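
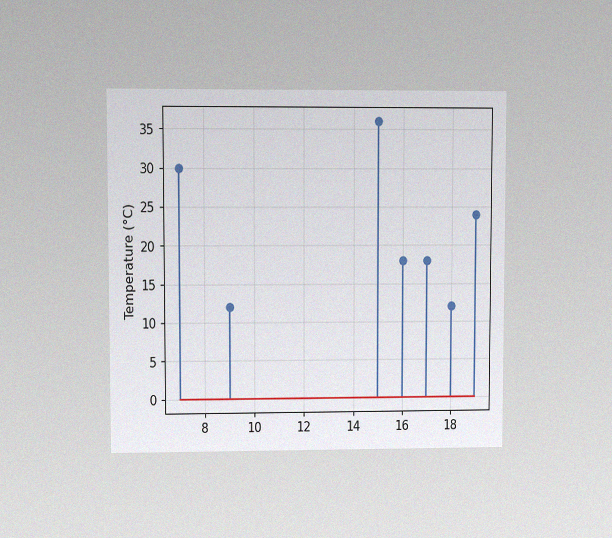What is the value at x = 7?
30°C

The chart is viewed at a slight angle, with some photo noise. The stem at x=7 reaches 30°C.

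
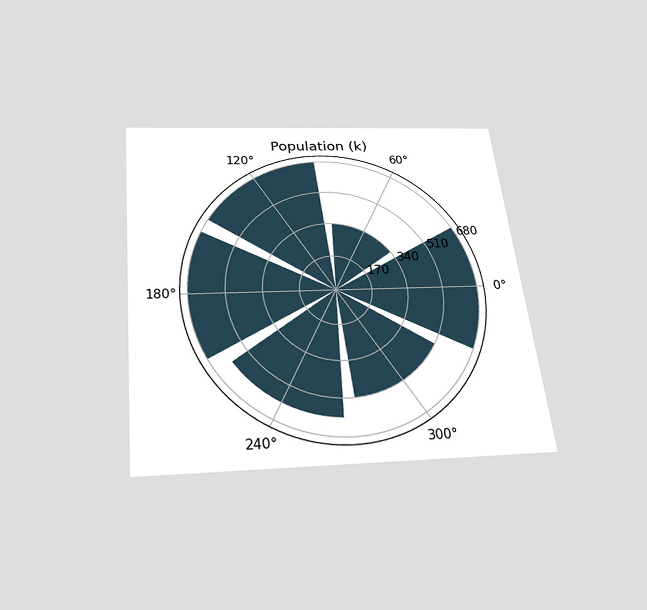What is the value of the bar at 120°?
The chart is tilted about 6° counter-clockwise and viewed slightly from below. The bar at 120° reaches 680k on the radial axis.

680k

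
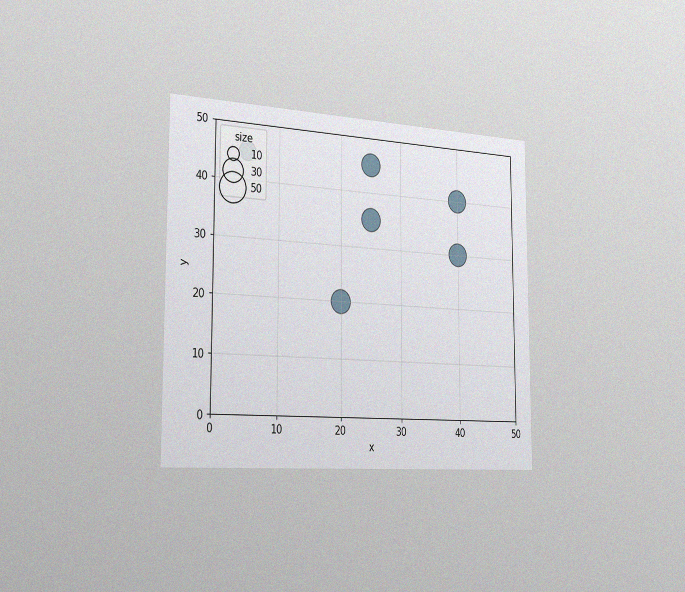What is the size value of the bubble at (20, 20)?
30

The chart is viewed slightly from the left, with some photo noise. Matching the bubble at (20, 20) against the size legend gives 30.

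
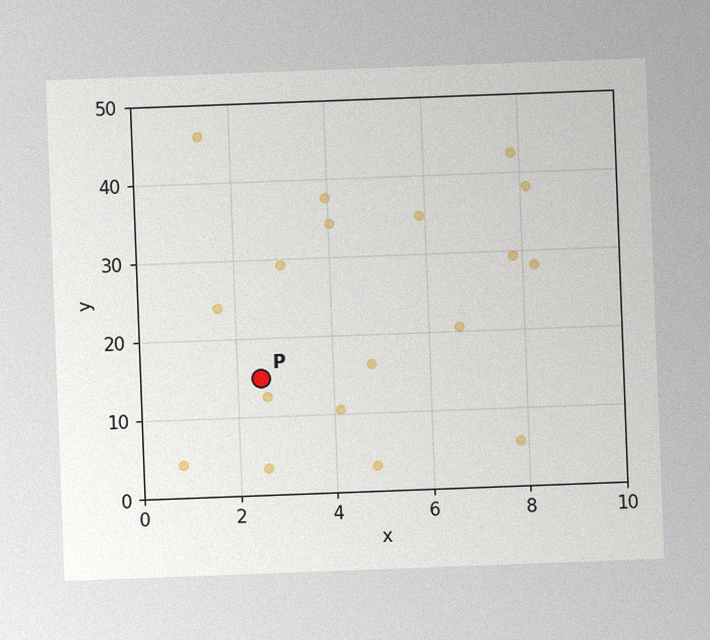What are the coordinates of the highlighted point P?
(2.5, 15)

The chart is tilted about 2° counter-clockwise, with some photo noise. Following the gridlines from P to each axis, P sits at (2.5, 15).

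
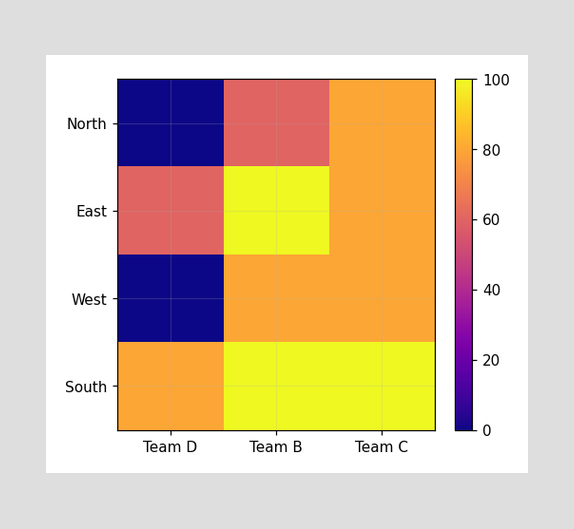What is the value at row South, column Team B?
100

Matching cell (South, Team B) against the colorbar gives 100.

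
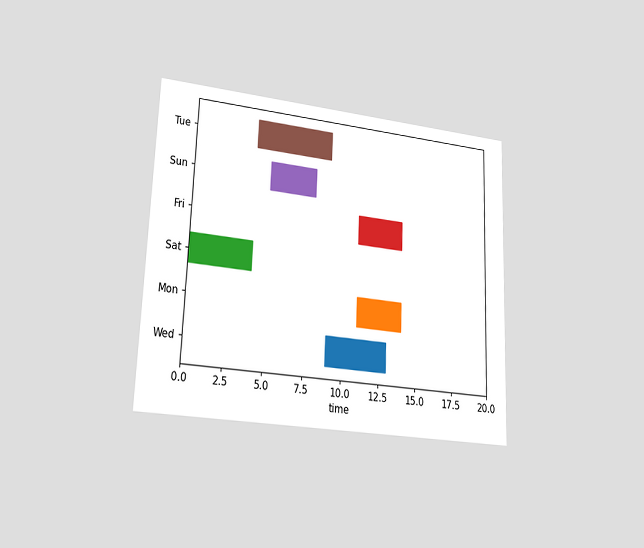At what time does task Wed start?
9

The chart is tilted about 2° clockwise and viewed at a slight angle. The Wed bar begins at t=9.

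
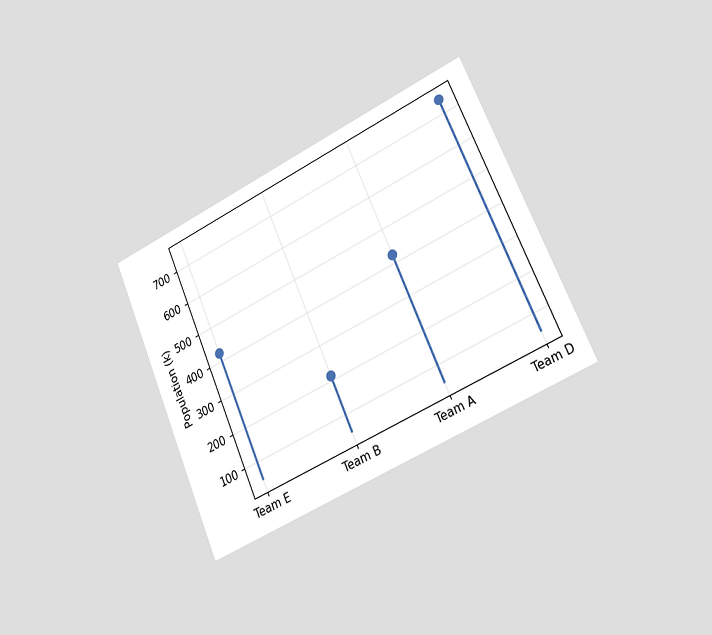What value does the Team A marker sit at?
The chart is tilted about 24° counter-clockwise and viewed slightly from the right. The Team A marker sits at 424k.

424k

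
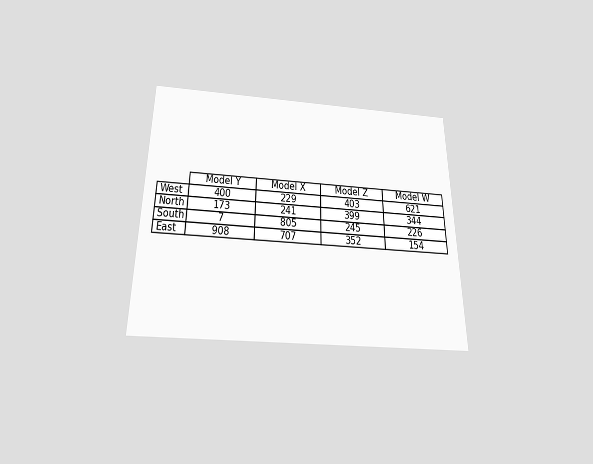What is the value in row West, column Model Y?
The chart is viewed slightly from below. The (West, Model Y) cell reads 400.

400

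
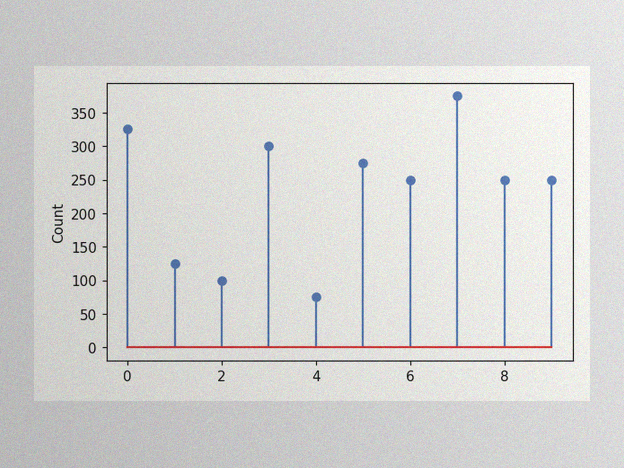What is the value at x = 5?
The image has some photo noise and uneven lighting. The stem at x=5 reaches 275.

275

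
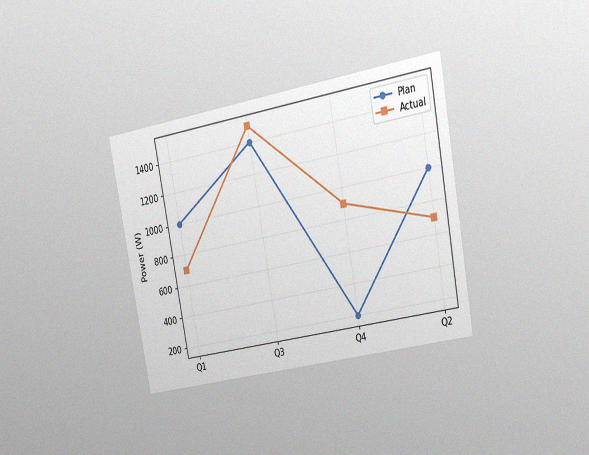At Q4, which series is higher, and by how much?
Actual, by 700W

The chart is tilted about 10° counter-clockwise and viewed at a slight angle, with some photo noise. At Q4, Actual sits above the other line by 700W.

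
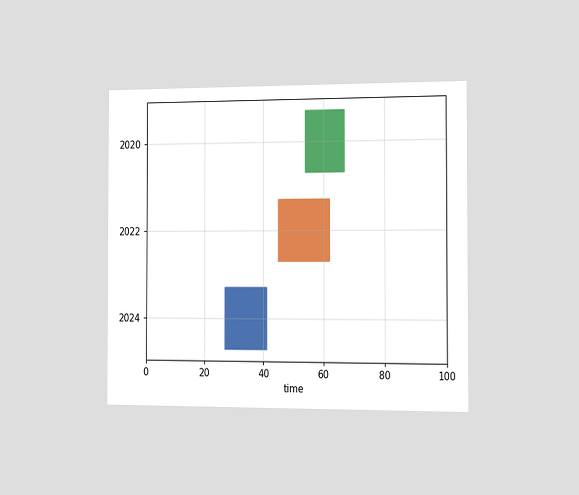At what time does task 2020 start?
The chart is viewed slightly from the right. The 2020 bar begins at t=54.

54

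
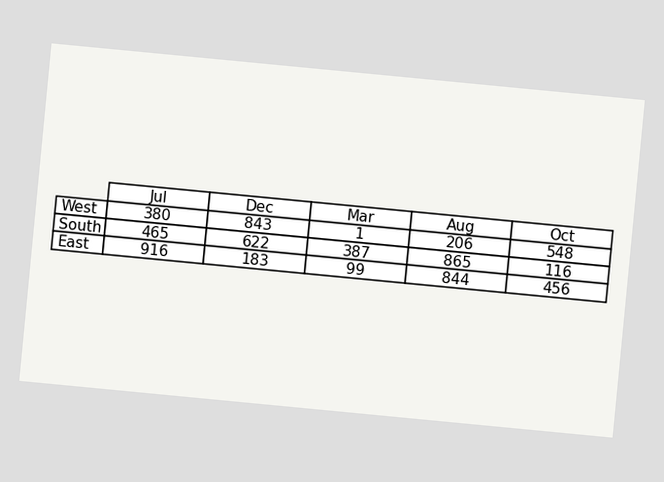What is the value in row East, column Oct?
456

The chart is tilted about 5° clockwise. The (East, Oct) cell reads 456.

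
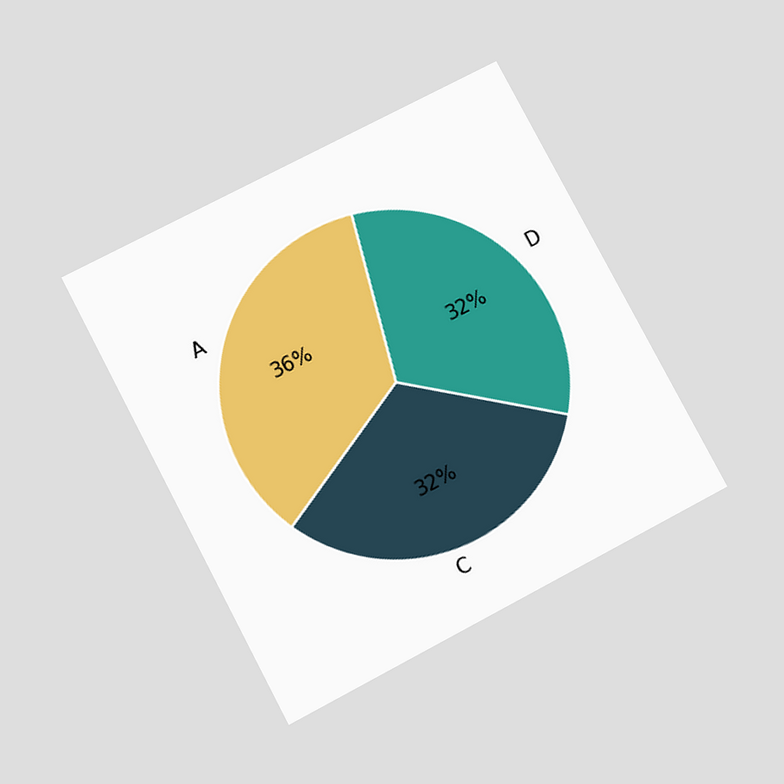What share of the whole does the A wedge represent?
36%

The chart is tilted about 28° counter-clockwise and viewed at a slight angle. The A slice takes up 36% of the pie.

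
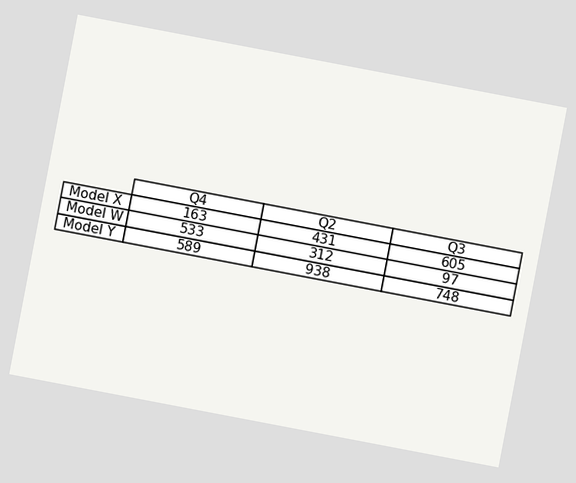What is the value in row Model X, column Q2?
431

The chart is tilted about 11° clockwise. The (Model X, Q2) cell reads 431.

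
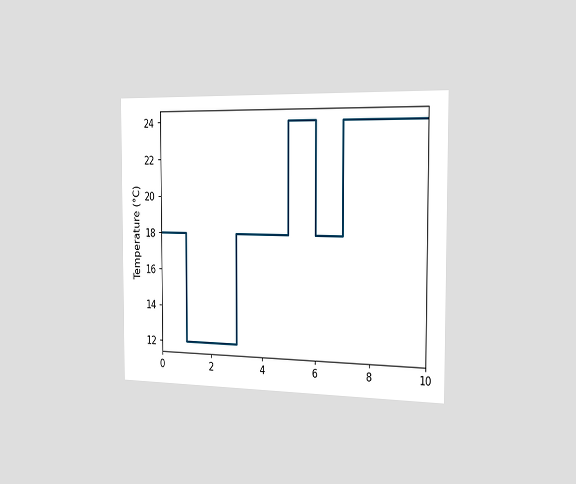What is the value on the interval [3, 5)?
18°C

The chart is viewed slightly from the right. On [3, 5) the step sits at 18°C.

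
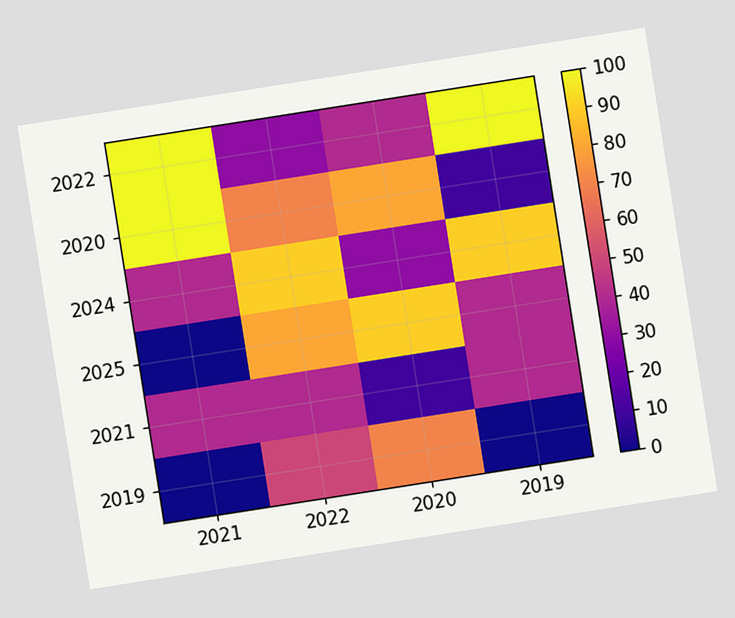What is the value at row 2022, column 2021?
100

The chart is tilted about 9° counter-clockwise. Matching cell (2022, 2021) against the colorbar gives 100.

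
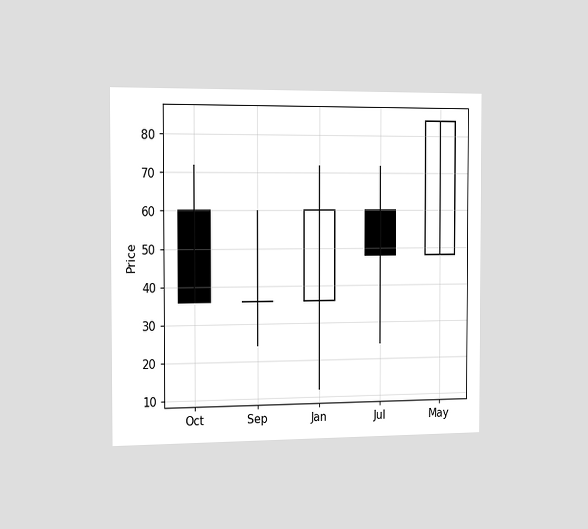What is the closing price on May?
The chart is viewed slightly from the left. The May candle closes at 84.

84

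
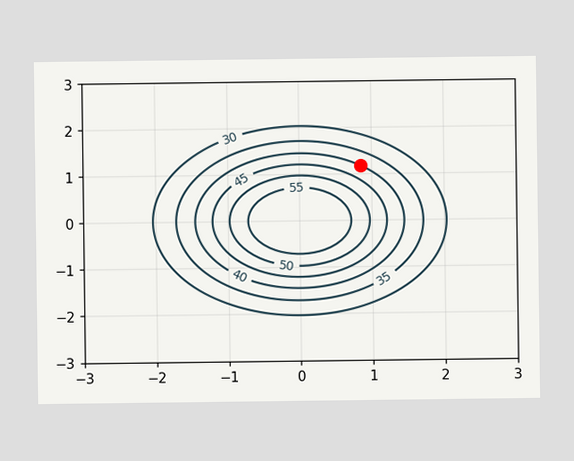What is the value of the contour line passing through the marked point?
40

The marked point sits on the contour labelled 40.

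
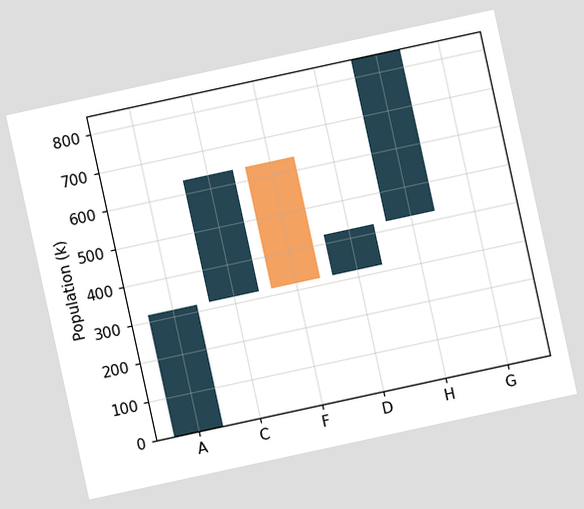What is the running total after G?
The chart is tilted about 12° counter-clockwise. After G the running total reaches 848k.

848k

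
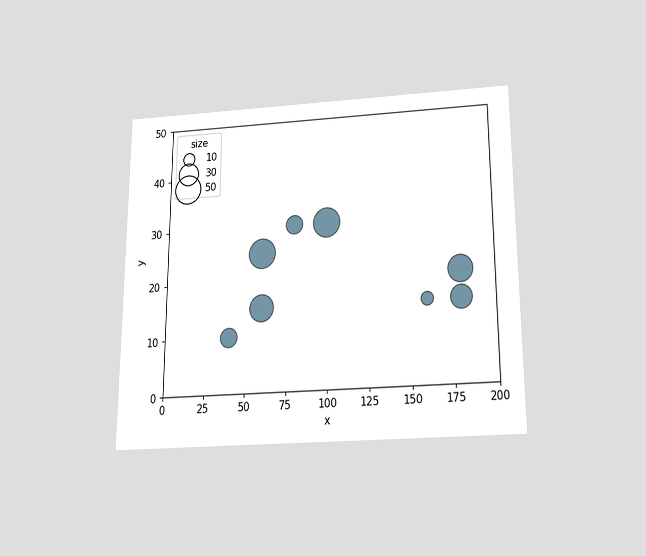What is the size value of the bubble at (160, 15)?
The chart is viewed slightly from below. Matching the bubble at (160, 15) against the size legend gives 10.

10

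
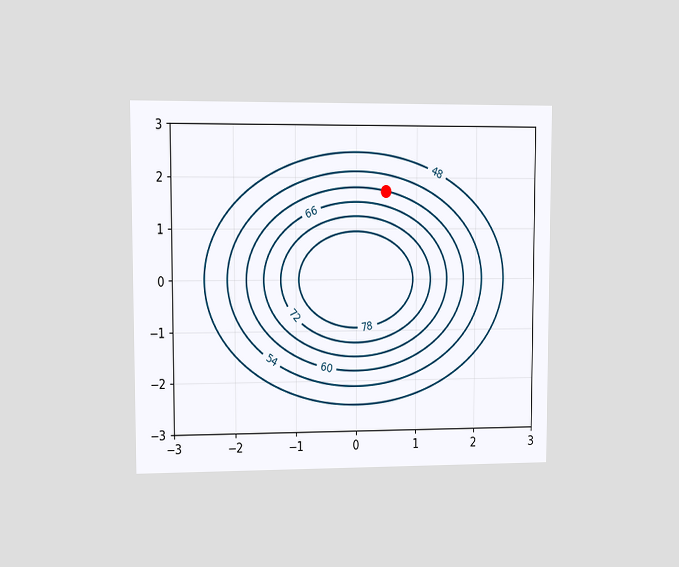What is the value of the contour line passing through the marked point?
60

The chart is viewed at a slight angle. The marked point sits on the contour labelled 60.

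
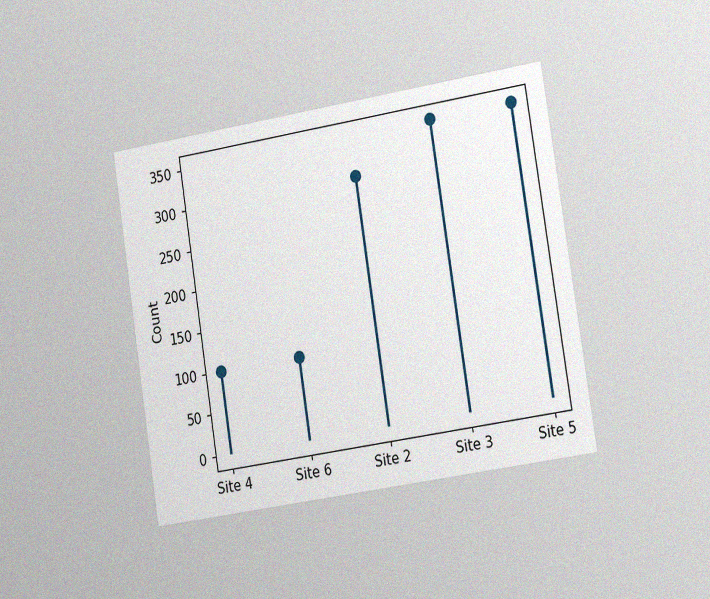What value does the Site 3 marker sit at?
350

The chart is tilted about 9° counter-clockwise and viewed slightly from the right, with some photo noise. The Site 3 marker sits at 350.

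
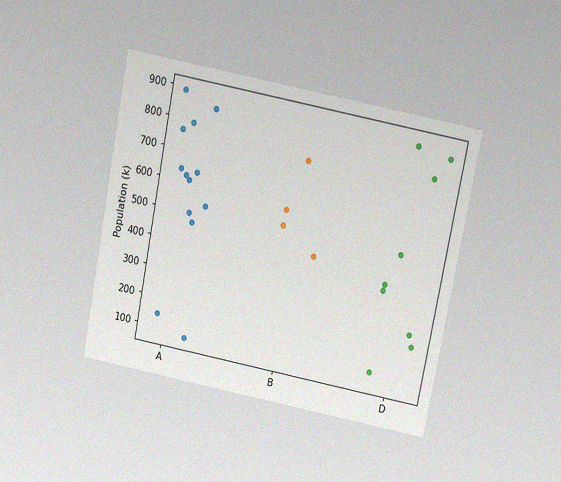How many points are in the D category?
9

The chart is tilted about 11° clockwise and viewed slightly from above, with some photo noise. Counting the markers in the D column gives 9.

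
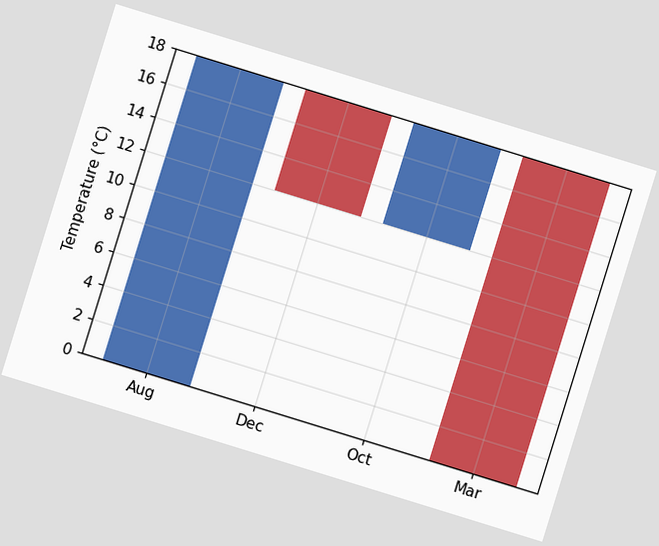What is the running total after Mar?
0°C

The chart is tilted about 17° clockwise. After Mar the running total reaches 0°C.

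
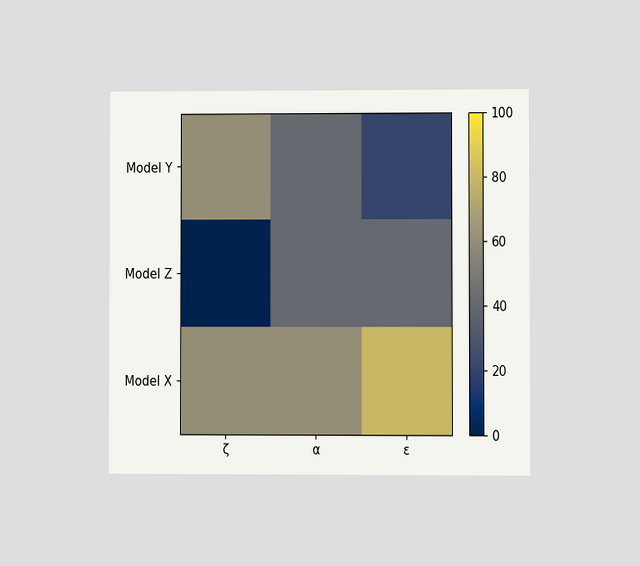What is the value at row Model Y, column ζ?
The chart is viewed at a slight angle. Matching cell (Model Y, ζ) against the colorbar gives 60.

60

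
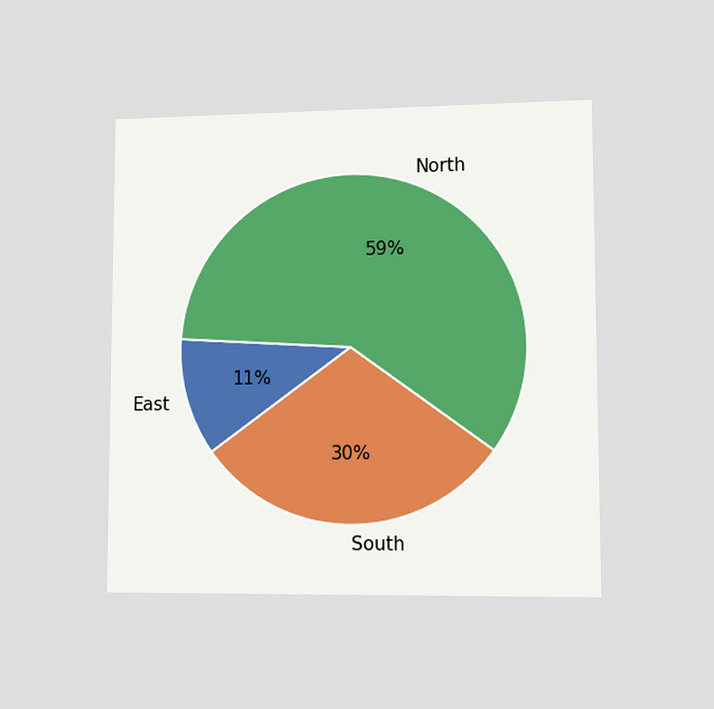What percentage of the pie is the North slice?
The chart is viewed at a slight angle. The North slice takes up 59% of the pie.

59%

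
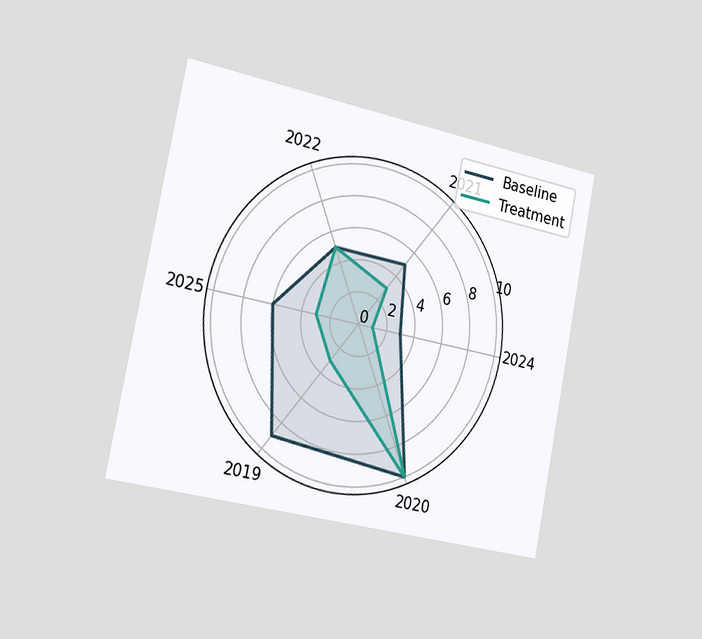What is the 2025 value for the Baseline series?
6

The chart is tilted about 11° clockwise and viewed slightly from the left. On the 2025 axis, Baseline reaches 6.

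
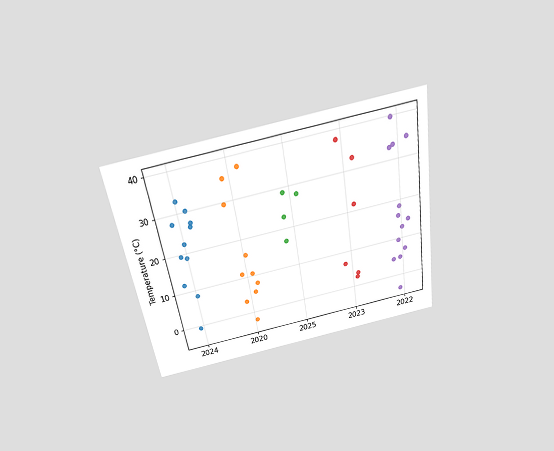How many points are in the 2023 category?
The chart is tilted about 9° counter-clockwise and viewed slightly from above. Counting the markers in the 2023 column gives 6.

6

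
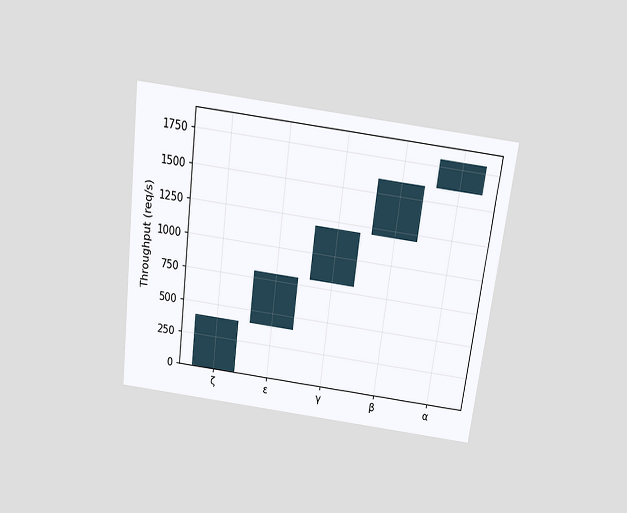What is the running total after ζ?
400req/s

The chart is tilted about 7° clockwise and viewed slightly from above. After ζ the running total reaches 400req/s.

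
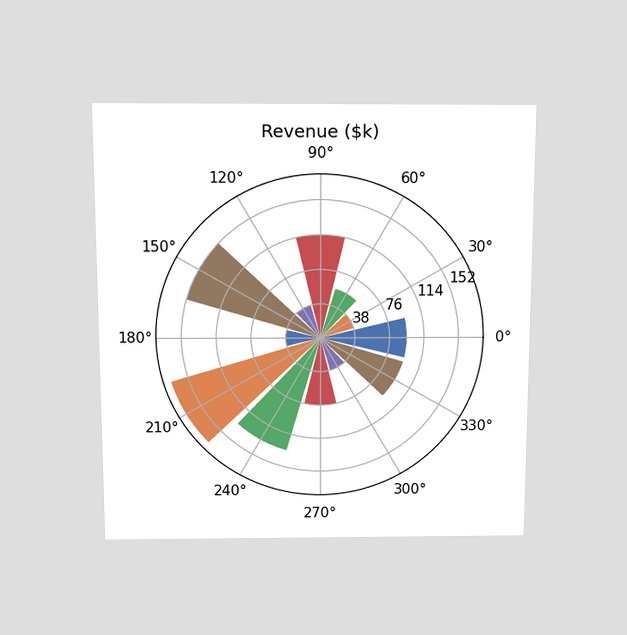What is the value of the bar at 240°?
$133k

The chart is viewed slightly from above. The bar at 240° reaches $133k on the radial axis.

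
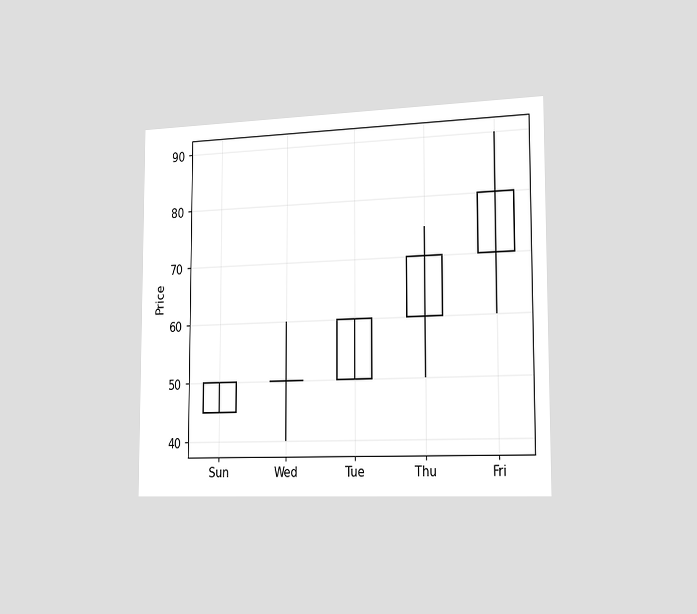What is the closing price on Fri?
The chart is viewed slightly from the right. The Fri candle closes at 80.

80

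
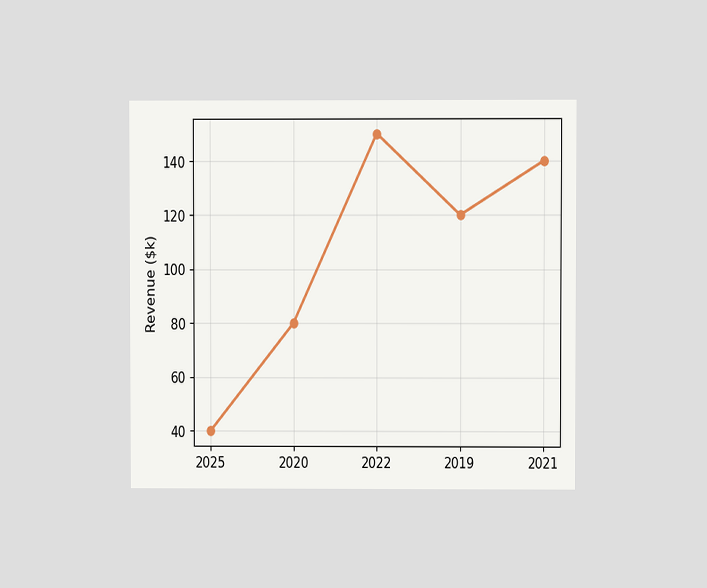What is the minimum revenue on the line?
The chart is viewed at a slight angle. The lowest point is at 2025, and reading across to the y-axis gives $40k.

$40k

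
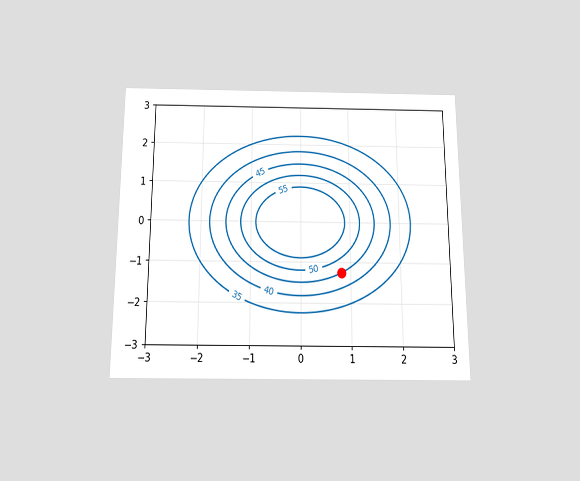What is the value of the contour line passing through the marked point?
The chart is viewed slightly from below. The marked point sits on the contour labelled 45.

45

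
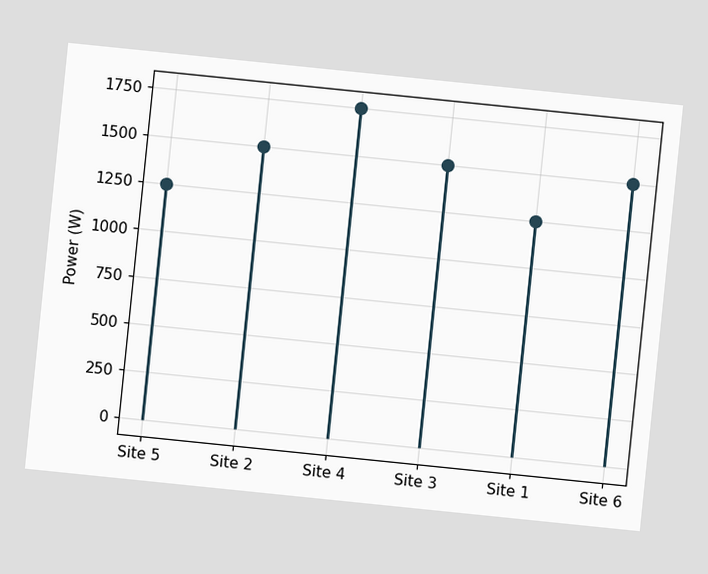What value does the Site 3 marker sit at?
1500W

The chart is tilted about 6° clockwise. The Site 3 marker sits at 1500W.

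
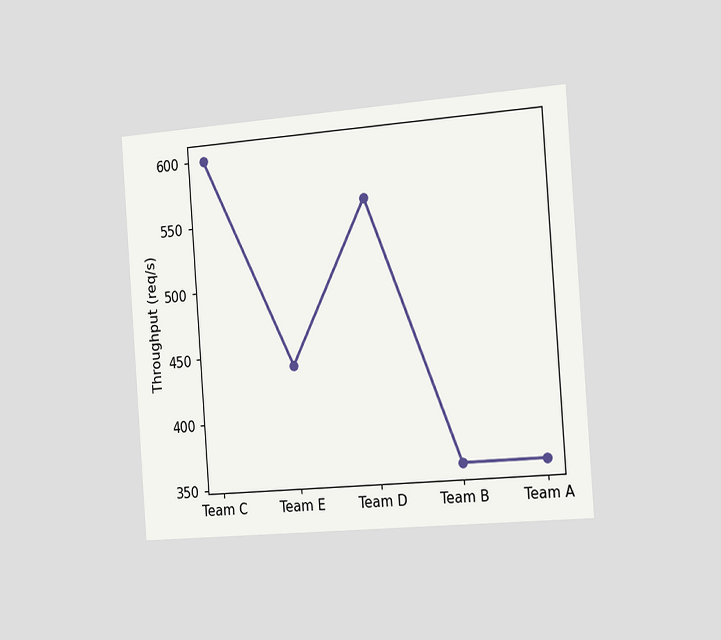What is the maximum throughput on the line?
600req/s

The chart is tilted about 4° counter-clockwise and viewed slightly from the right. The highest point is at Team C, and reading across to the y-axis gives 600req/s.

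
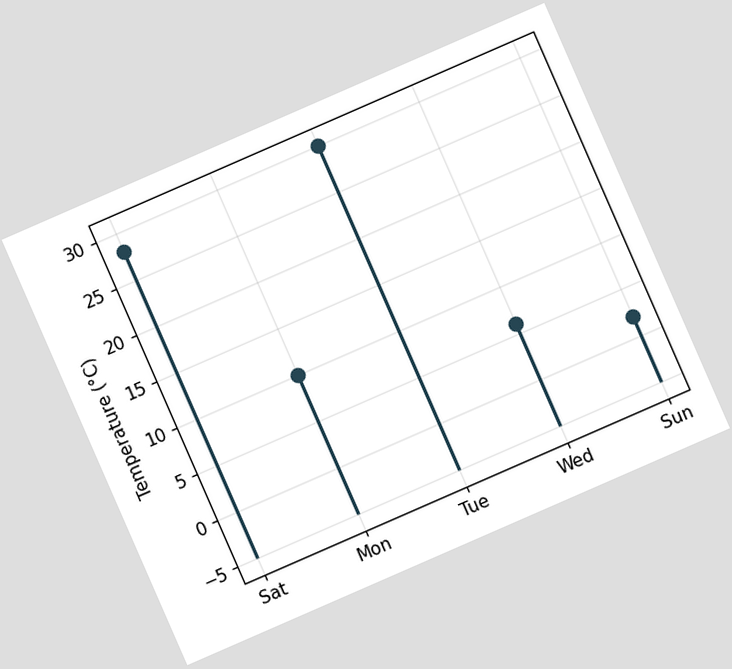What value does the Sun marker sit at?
The chart is tilted about 24° counter-clockwise. The Sun marker sits at 2°C.

2°C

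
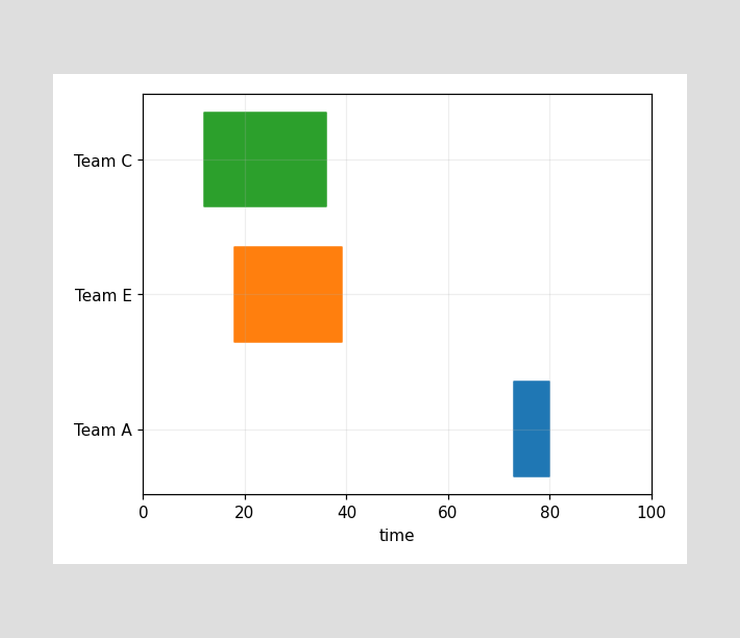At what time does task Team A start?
73

The Team A bar begins at t=73.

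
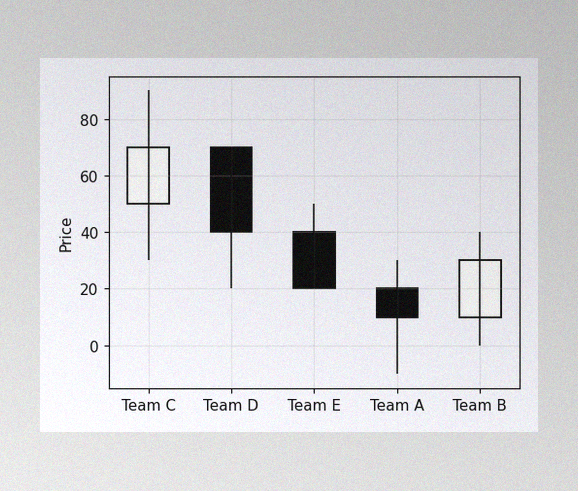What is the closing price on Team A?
The image has some photo noise and uneven lighting. The Team A candle closes at 10.

10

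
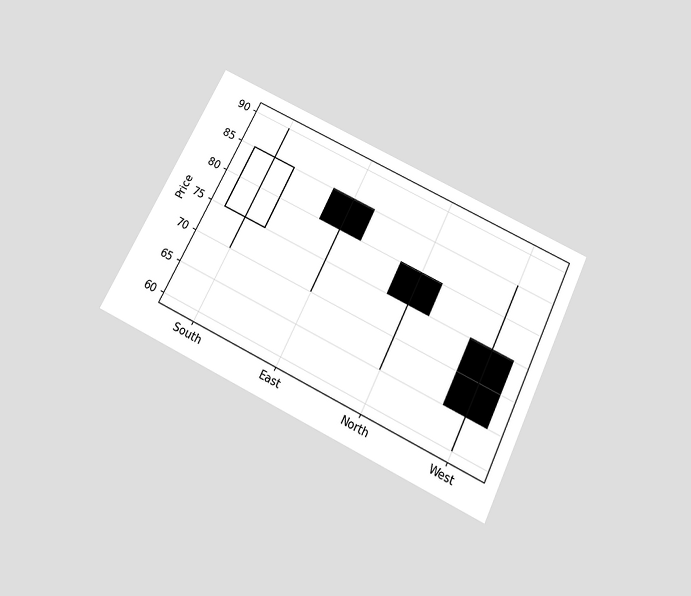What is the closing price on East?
The chart is tilted about 26° clockwise and viewed slightly from below. The East candle closes at 80.

80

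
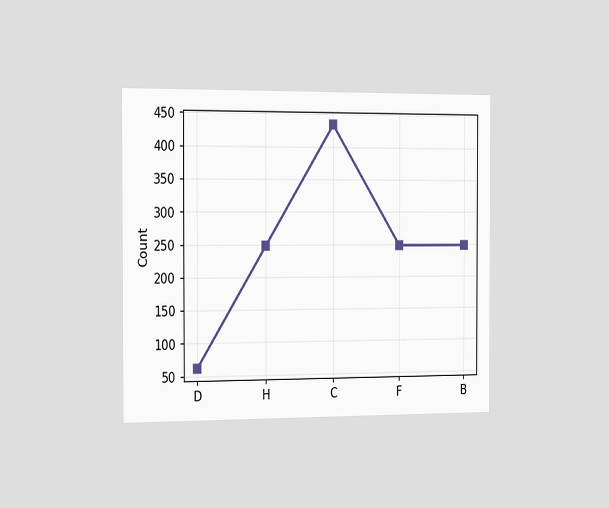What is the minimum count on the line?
62

The chart is viewed slightly from the left. The lowest point is at D, and reading across to the y-axis gives 62.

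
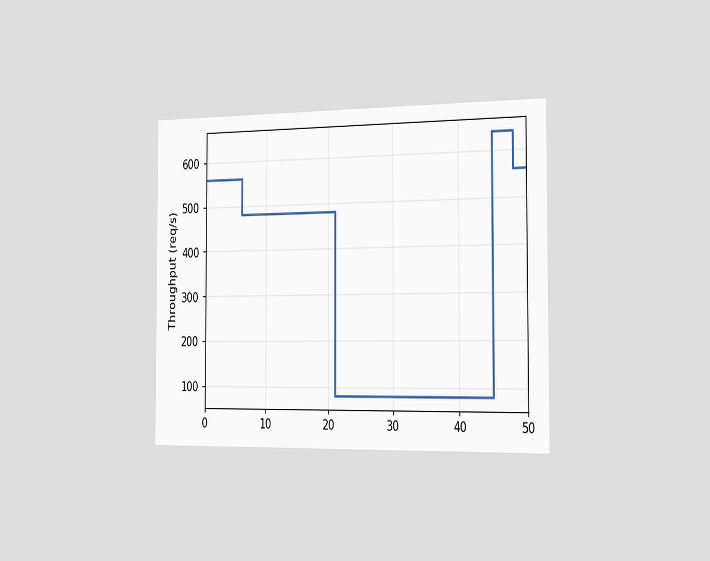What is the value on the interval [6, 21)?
480req/s

The chart is viewed slightly from the right. On [6, 21) the step sits at 480req/s.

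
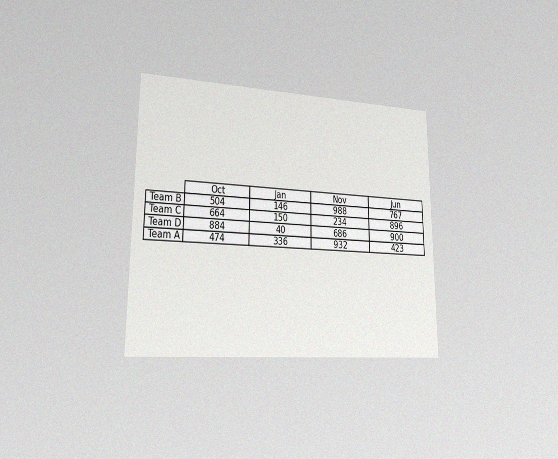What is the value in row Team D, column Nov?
686

The chart is viewed slightly from the left, with some photo noise. The (Team D, Nov) cell reads 686.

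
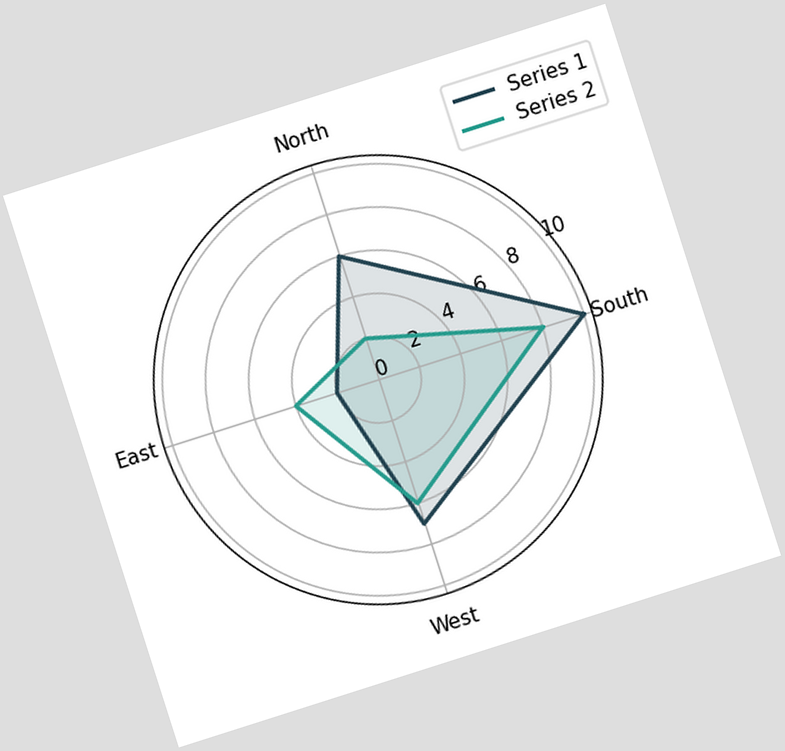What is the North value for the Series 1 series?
The chart is tilted about 18° counter-clockwise. On the North axis, Series 1 reaches 6.

6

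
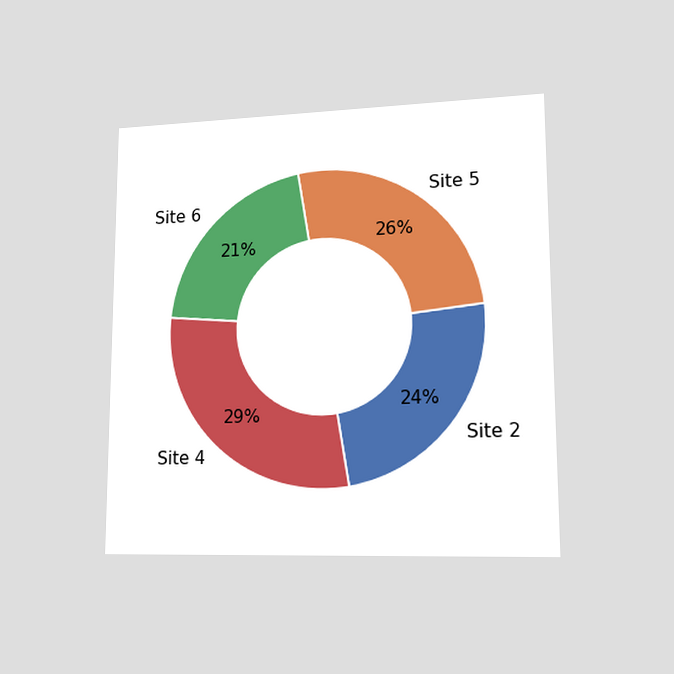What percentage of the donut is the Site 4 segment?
The chart is viewed at a slight angle. The Site 4 segment takes up 29% of the ring.

29%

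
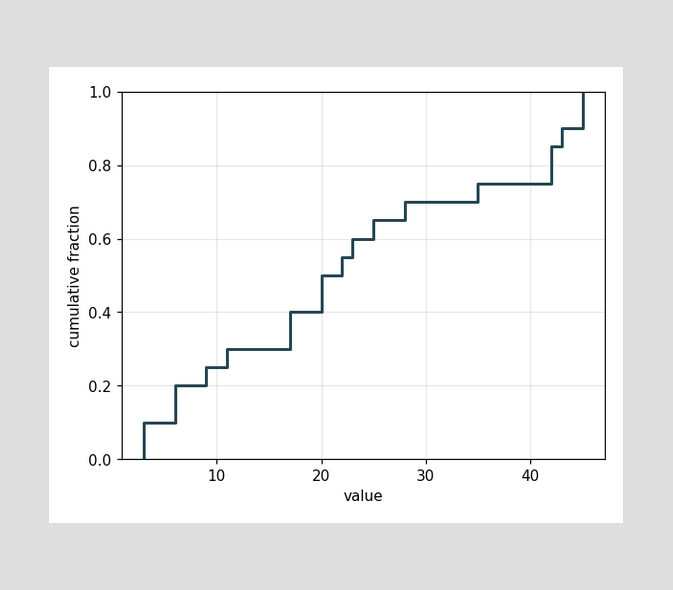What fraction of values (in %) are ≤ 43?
90%

At x=43 the ECDF step is at 90%.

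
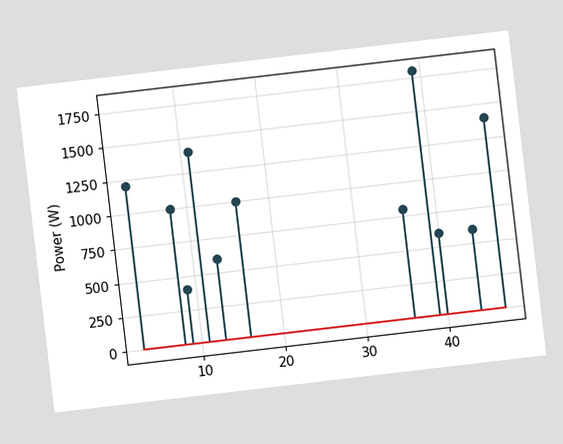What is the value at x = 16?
1000W

The chart is tilted about 7° counter-clockwise. The stem at x=16 reaches 1000W.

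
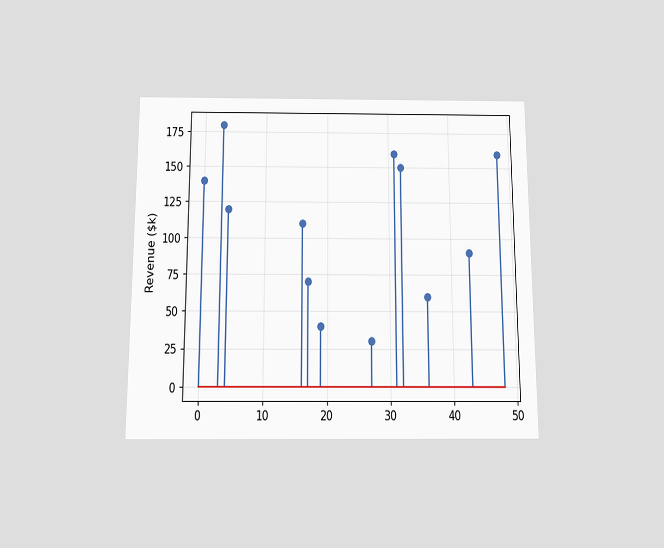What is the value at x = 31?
$160k

The chart is viewed slightly from below. The stem at x=31 reaches $160k.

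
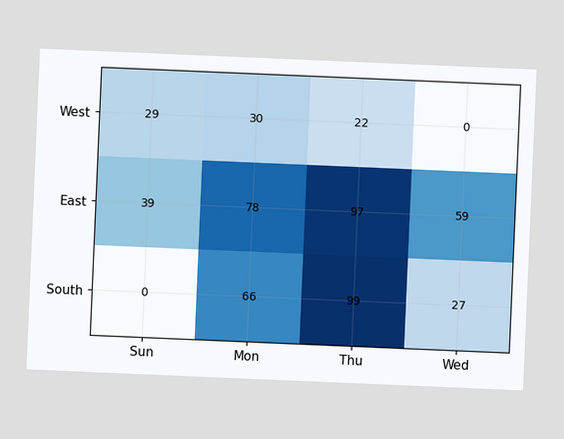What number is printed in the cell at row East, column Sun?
39

The chart is tilted about 2° clockwise. The (East, Sun) cell reads 39.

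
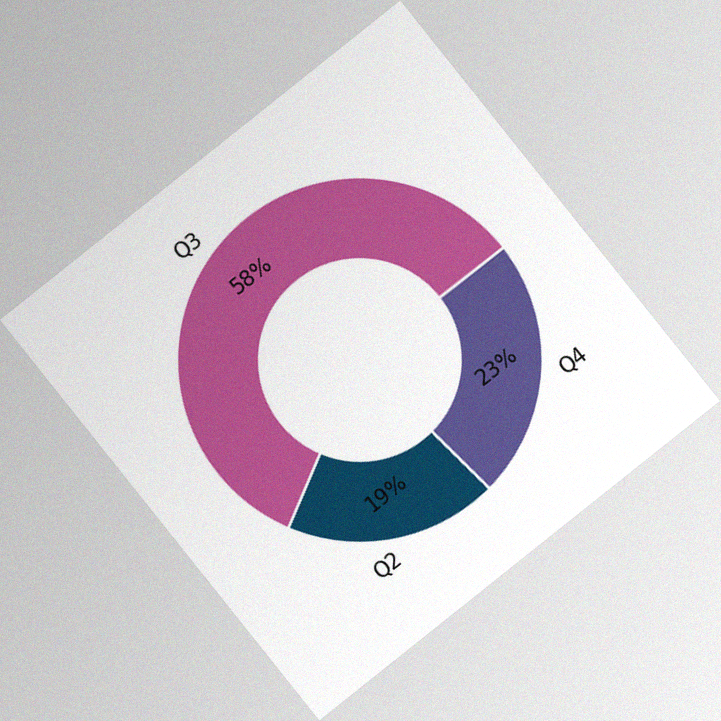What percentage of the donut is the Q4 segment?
The chart is tilted about 39° counter-clockwise, with some photo noise. The Q4 segment takes up 23% of the ring.

23%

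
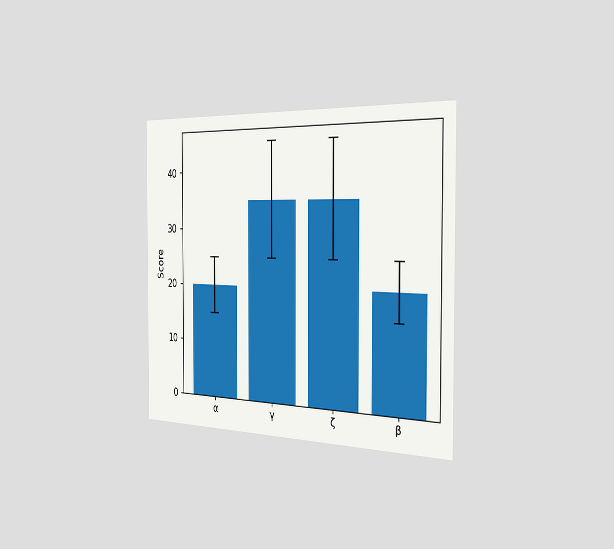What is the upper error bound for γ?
The chart is viewed slightly from the right. The γ bar's upper whisker reaches 45.

45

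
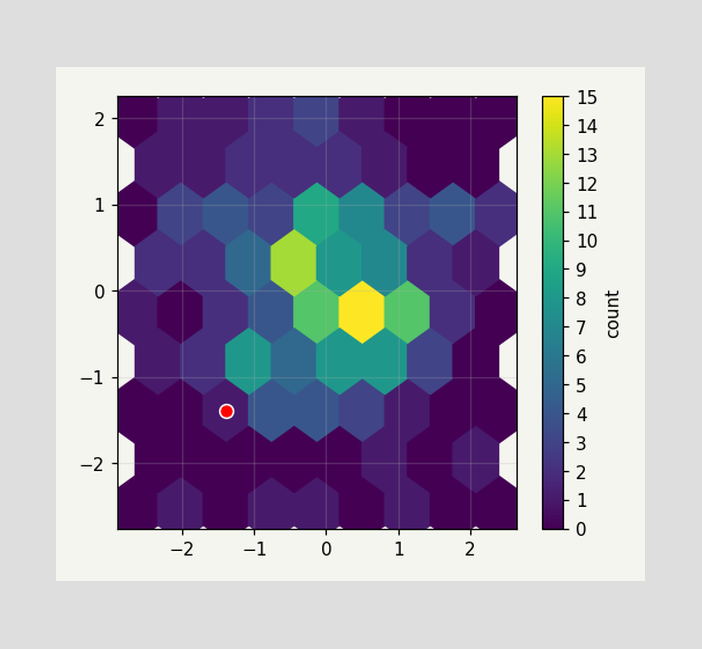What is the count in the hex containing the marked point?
The marked hex reads 1 on the colorbar.

1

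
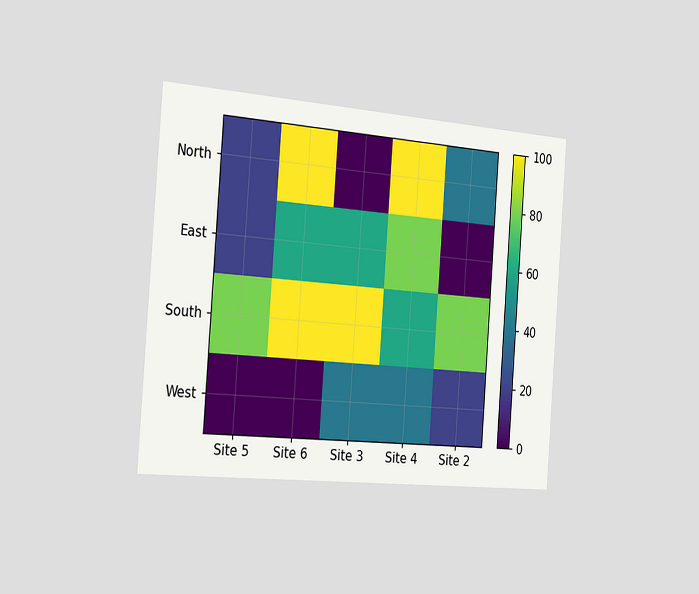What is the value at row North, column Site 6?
100

The chart is tilted about 4° clockwise and viewed slightly from the left. Matching cell (North, Site 6) against the colorbar gives 100.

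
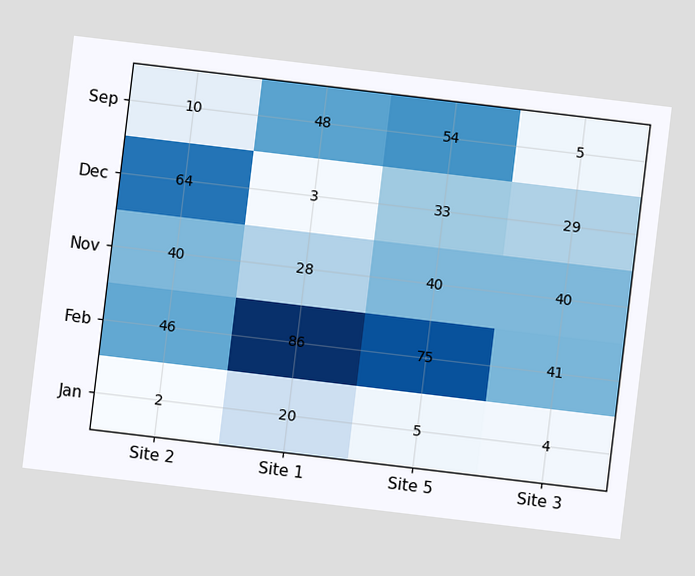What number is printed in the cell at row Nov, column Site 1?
28

The chart is tilted about 7° clockwise. The (Nov, Site 1) cell reads 28.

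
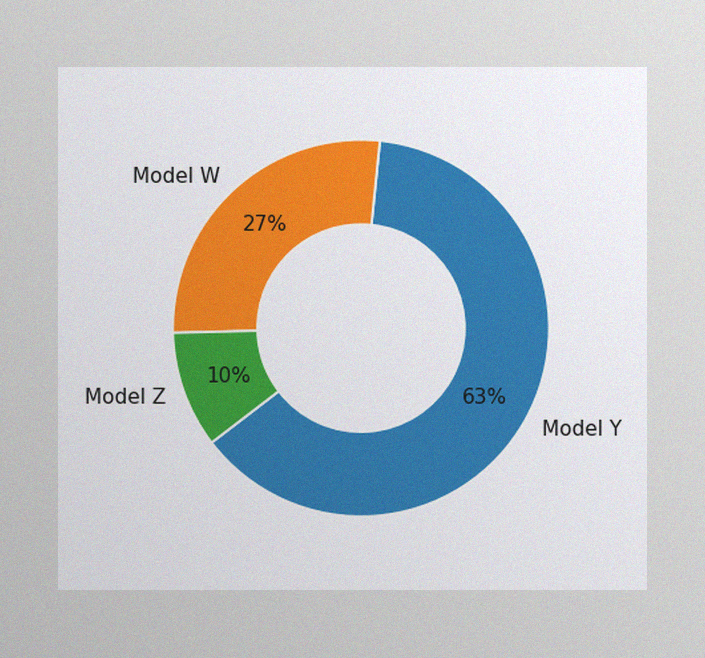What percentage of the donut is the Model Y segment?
63%

The image has some photo noise and uneven lighting. The Model Y segment takes up 63% of the ring.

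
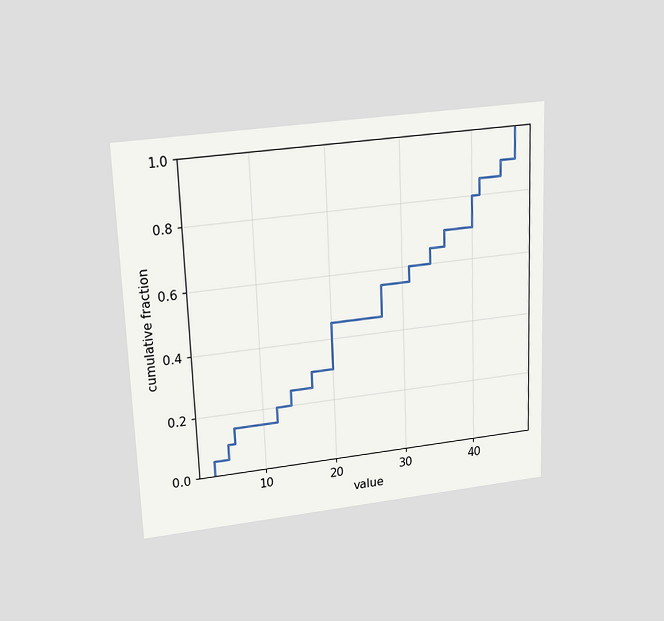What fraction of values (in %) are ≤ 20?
The chart is tilted about 2° counter-clockwise and viewed slightly from above. At x=20 the ECDF step is at 45%.

45%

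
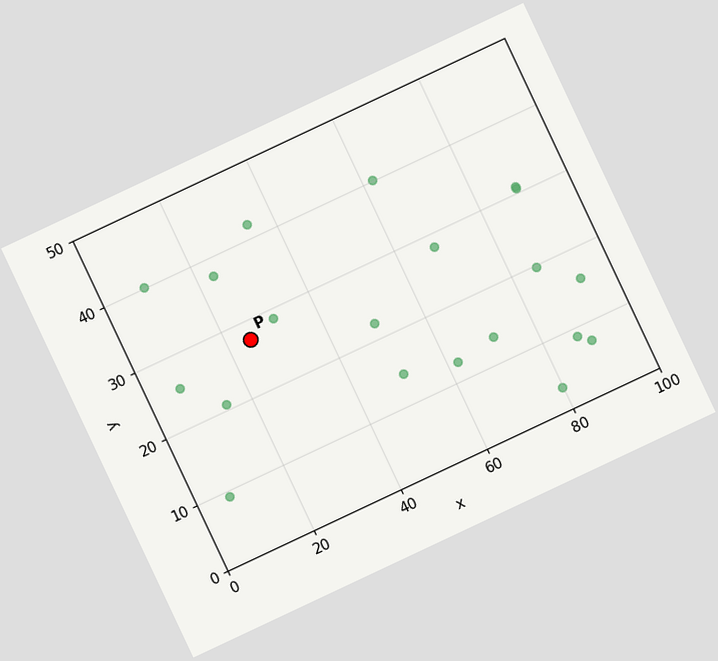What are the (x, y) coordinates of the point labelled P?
(25, 27.5)

The chart is tilted about 25° counter-clockwise. Following the gridlines from P to each axis, P sits at (25, 27.5).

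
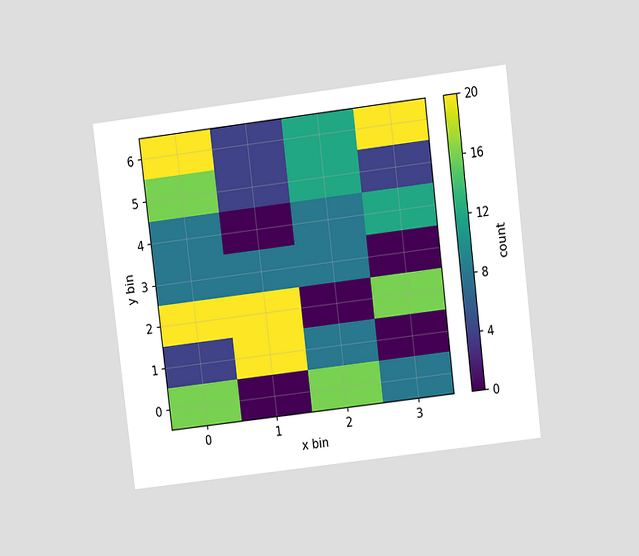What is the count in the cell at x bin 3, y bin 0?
8

The chart is tilted about 7° counter-clockwise and viewed at a slight angle. Matching the cell (3, 0) against the colorbar gives 8.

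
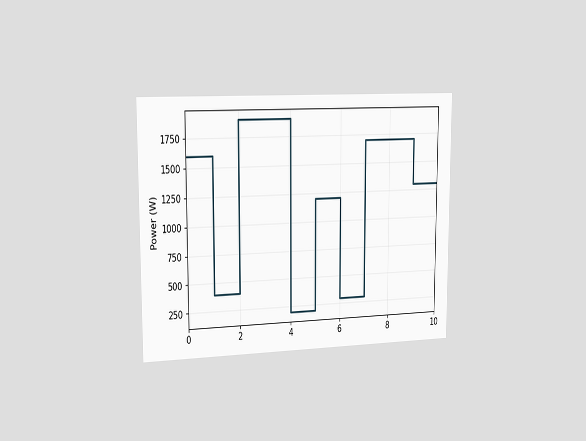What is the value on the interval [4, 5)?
The chart is viewed slightly from the left. On [4, 5) the step sits at 200W.

200W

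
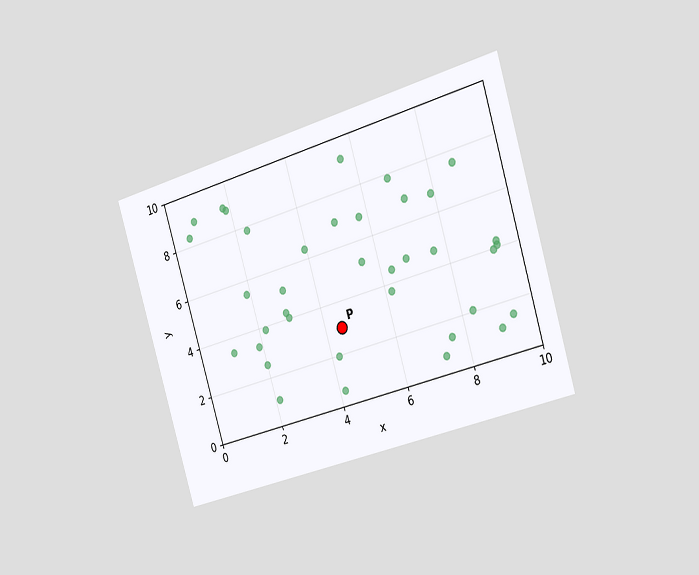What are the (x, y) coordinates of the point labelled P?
(4.5, 3)

The chart is tilted about 17° counter-clockwise and viewed slightly from the right. Following the gridlines from P to each axis, P sits at (4.5, 3).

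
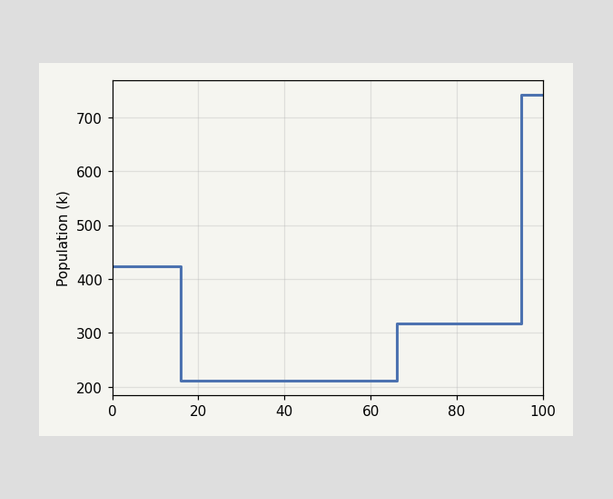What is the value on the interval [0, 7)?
424k

On [0, 7) the step sits at 424k.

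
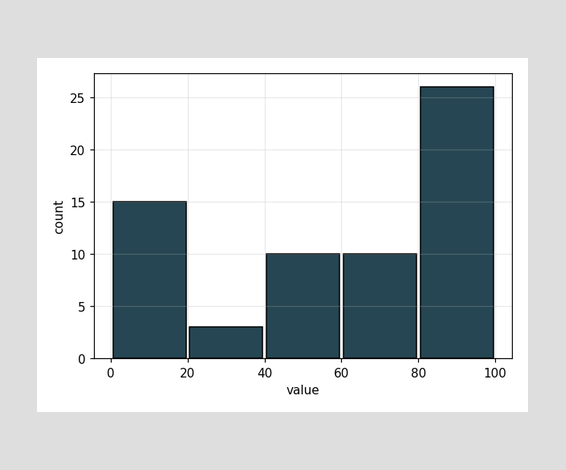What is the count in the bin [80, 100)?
The [80, 100) bin has height 26.

26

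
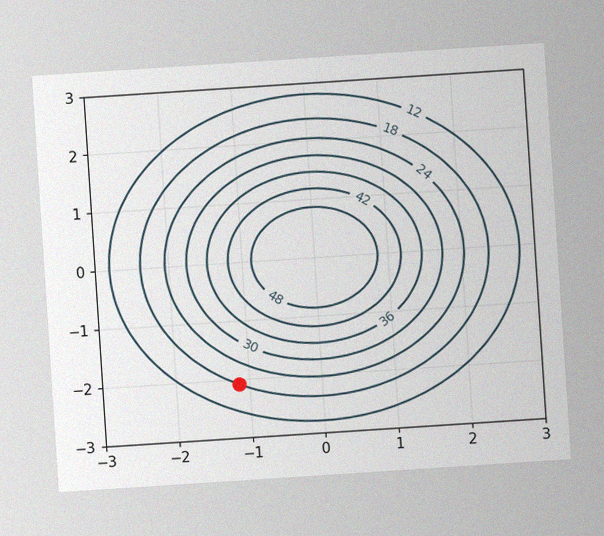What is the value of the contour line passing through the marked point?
18

The chart is tilted about 4° counter-clockwise, with some photo noise. The marked point sits on the contour labelled 18.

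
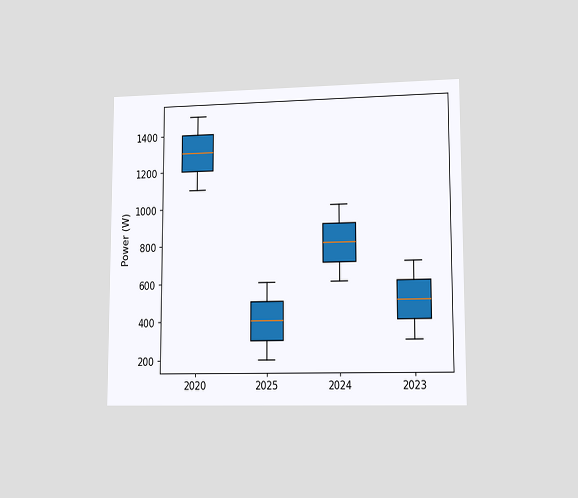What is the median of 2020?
1300W

The chart is viewed at a slight angle. The median line in the 2020 box sits at 1300W.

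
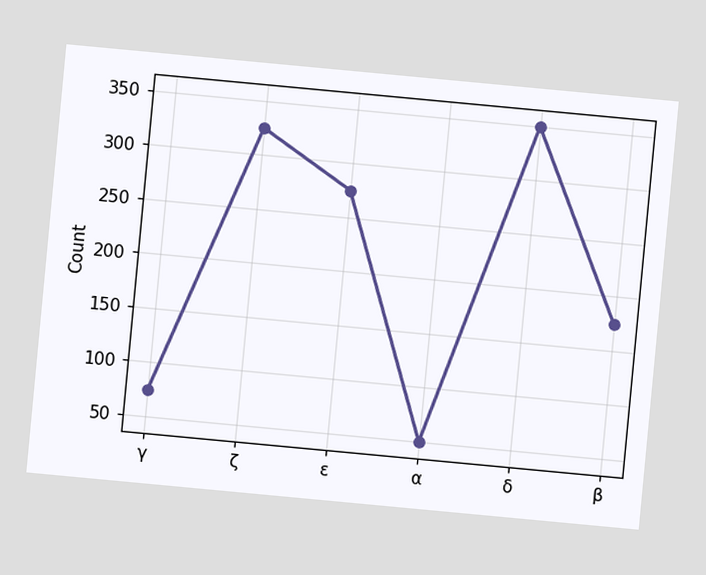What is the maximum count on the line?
The chart is tilted about 5° clockwise. The highest point is at δ, and reading across to the y-axis gives 350.

350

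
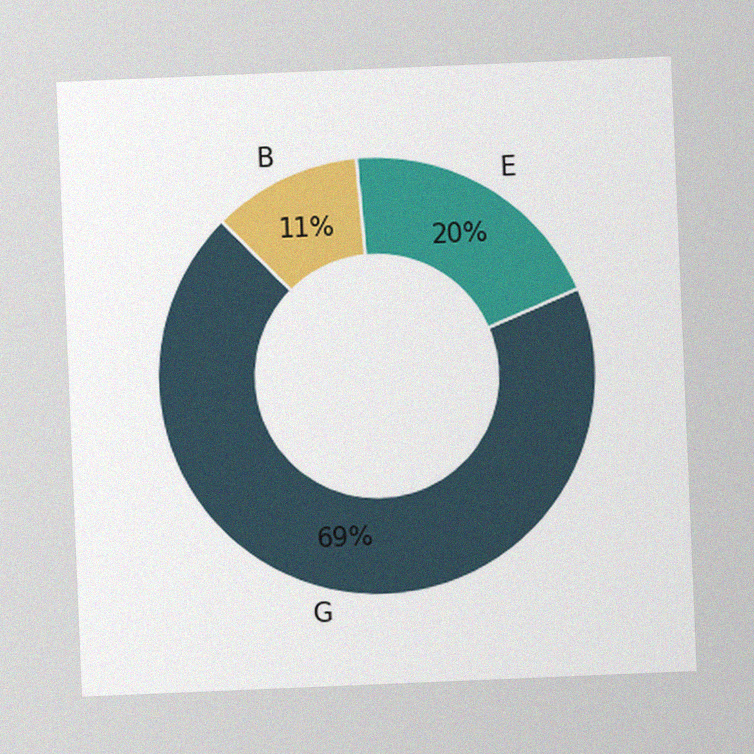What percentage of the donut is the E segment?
The chart is tilted about 2° counter-clockwise, with some photo noise. The E segment takes up 20% of the ring.

20%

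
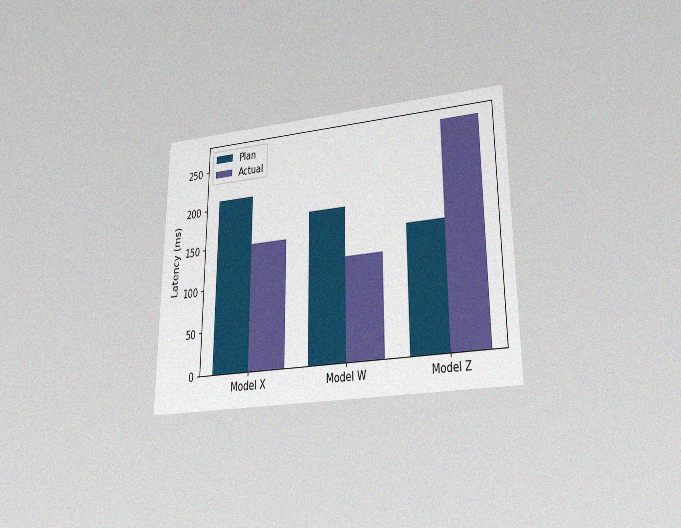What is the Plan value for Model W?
180ms

The chart is viewed slightly from below, with some photo noise. The Plan bar at Model W reaches 180ms on the y-axis.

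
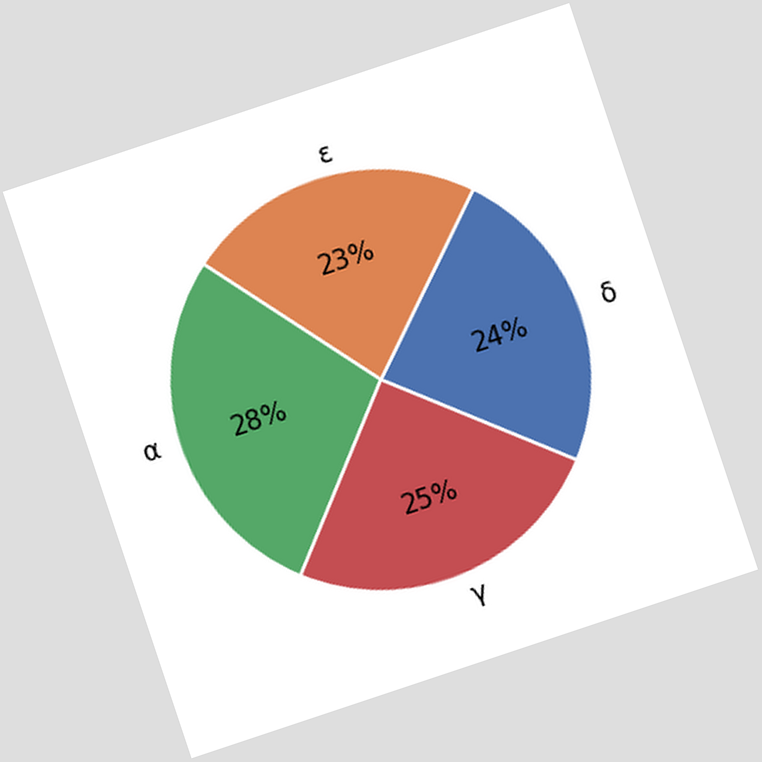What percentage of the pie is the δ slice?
The chart is tilted about 18° counter-clockwise. The δ slice takes up 24% of the pie.

24%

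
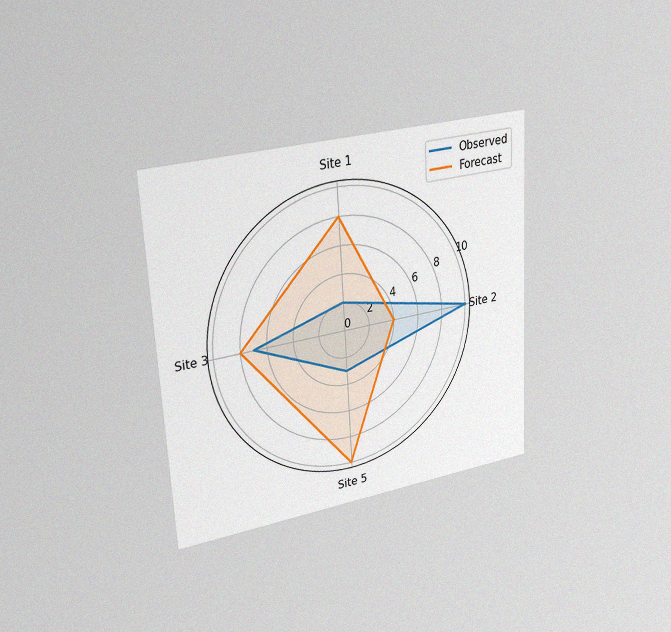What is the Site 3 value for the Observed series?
The chart is tilted about 3° counter-clockwise and viewed slightly from the left, with some photo noise. On the Site 3 axis, Observed reaches 7.

7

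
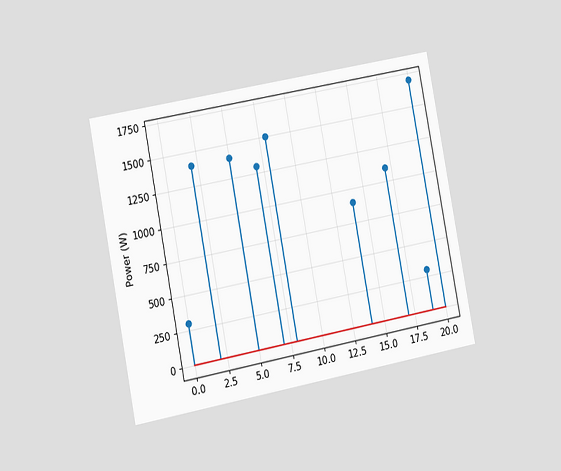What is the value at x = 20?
The chart is tilted about 11° counter-clockwise and viewed slightly from the left. The stem at x=20 reaches 1700W.

1700W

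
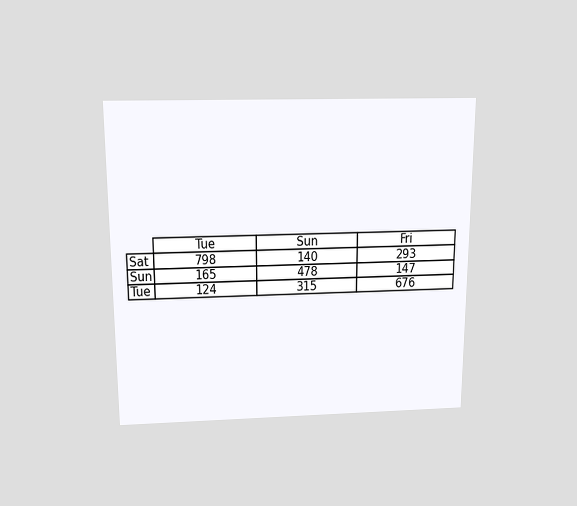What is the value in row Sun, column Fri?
The chart is viewed slightly from above. The (Sun, Fri) cell reads 147.

147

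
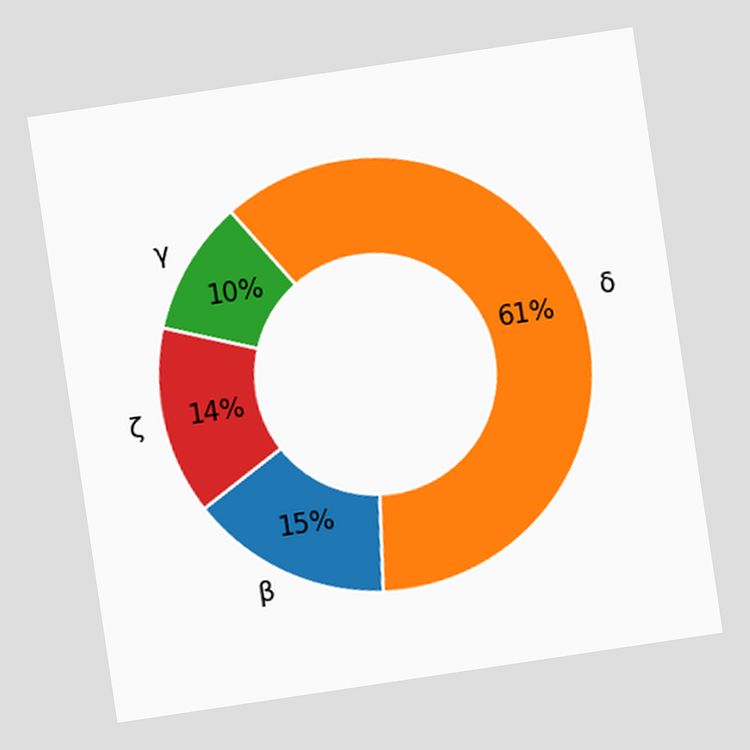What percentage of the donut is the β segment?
15%

The chart is tilted about 8° counter-clockwise. The β segment takes up 15% of the ring.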